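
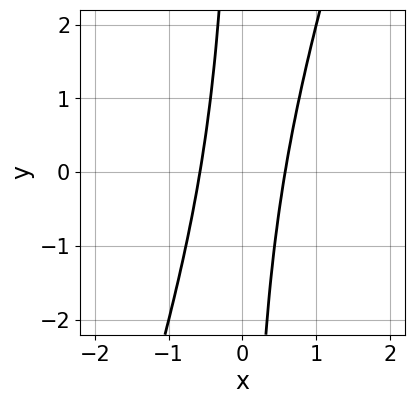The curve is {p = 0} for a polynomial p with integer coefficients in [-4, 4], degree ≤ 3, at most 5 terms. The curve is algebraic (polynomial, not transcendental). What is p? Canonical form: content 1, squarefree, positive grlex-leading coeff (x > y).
The degree is 2 — a generic line meets the curve in up to 2 points.
Observable constraints: the curve avoids every integer y-axis point in the box.
Assembling these constraints gives the stated polynomial.

3*x^2 - x*y - 1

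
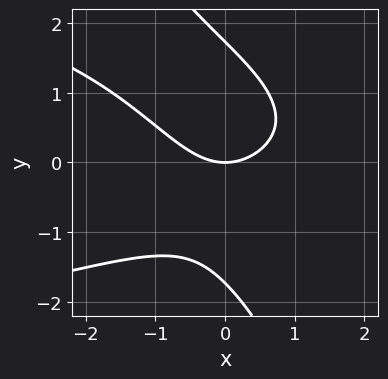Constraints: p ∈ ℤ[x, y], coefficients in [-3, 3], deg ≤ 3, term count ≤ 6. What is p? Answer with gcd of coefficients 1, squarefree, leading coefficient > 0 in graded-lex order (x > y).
2*x*y^2 + y^3 + 2*x^2 - 3*y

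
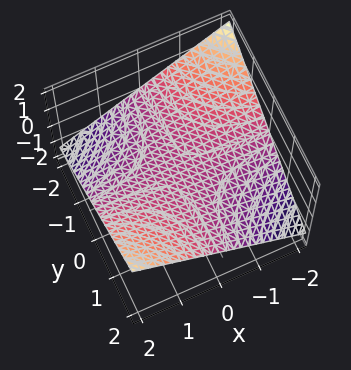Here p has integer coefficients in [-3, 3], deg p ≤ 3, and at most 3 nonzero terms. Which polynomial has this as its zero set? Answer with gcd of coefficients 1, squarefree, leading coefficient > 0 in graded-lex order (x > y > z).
(a) The degree is 2 — a hyperbolic paraboloid; a quadric.
(b) From the axis intercepts and sections: it meets the z-axis at z = 0 (among the integer gridlines); every point of the y-axis in the box is on the surface.
(c) Fitting integer coefficients to these (and the overall shape) gives p. Check: (1, 0, 0) on the x-axis lies on the surface, and p(1, 0, 0) = 0. ✓

x*y - 3*z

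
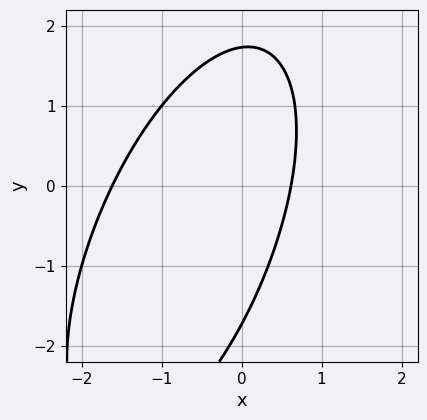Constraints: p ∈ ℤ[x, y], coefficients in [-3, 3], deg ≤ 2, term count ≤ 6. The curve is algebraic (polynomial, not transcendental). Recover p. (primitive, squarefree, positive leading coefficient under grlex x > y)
First, the degree is 2 — a generic line meets the curve in up to 2 points.
Finally, putting this together gives p.

3*x^2 - 2*x*y + y^2 + 3*x - 3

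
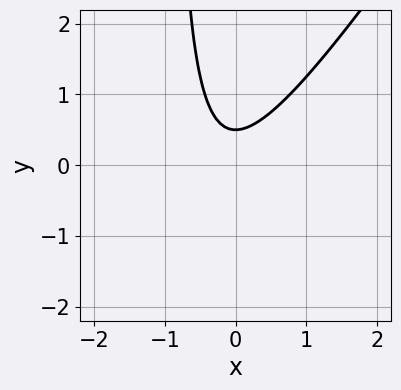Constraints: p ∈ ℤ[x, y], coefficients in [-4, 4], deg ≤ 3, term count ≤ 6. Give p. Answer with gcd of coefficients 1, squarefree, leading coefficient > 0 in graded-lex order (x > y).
3*x^2 - 2*x*y + x - 2*y + 1

1. The degree is 2 — the shape is more complex than any degree-1 curve.
2. Observable constraints: it misses every integer gridline on the x-axis.
3. Together with the visible shape, these determine p as stated.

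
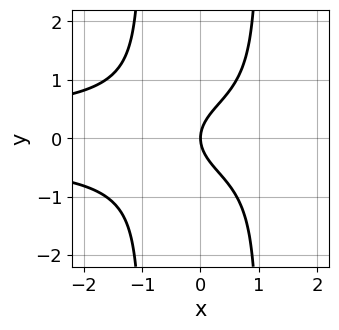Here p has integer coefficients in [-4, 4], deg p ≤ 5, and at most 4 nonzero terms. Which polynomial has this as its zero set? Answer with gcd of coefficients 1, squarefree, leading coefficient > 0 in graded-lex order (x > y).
(a) Degree: a generic line meets the curve in up to 4 points, so deg p = 4.
(b) Symmetries: mirror symmetry y ↦ −y ⇒ only even powers of y.
(c) Checking where it meets the axes: one x-axis crossing is at x = 0; it crosses the y-axis at the gridline y = 0.
(d) Putting this together gives p.

x^2*y^2 - y^2 + x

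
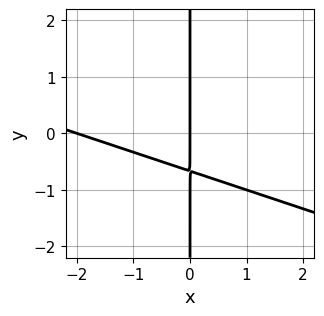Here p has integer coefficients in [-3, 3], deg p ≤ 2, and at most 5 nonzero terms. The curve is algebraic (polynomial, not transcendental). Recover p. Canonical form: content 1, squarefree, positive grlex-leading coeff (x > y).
(a) Degree: a generic line meets the curve in up to 2 points, so deg p = 2.
(b) Checking where it meets the axes: the visible y-axis segment lies entirely on the curve; among the integer gridlines, it crosses the x-axis at x ∈ {-2, 0}.
(c) The integer polynomial consistent with all of this is the stated p.

x^2 + 3*x*y + 2*x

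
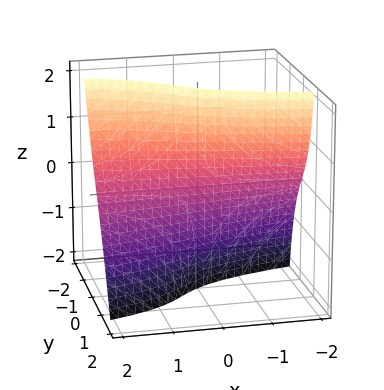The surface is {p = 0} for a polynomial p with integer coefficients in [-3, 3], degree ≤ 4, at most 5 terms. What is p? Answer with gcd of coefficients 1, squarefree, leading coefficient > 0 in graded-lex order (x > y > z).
The degree is 3 — the shape is more complex than any degree-2 surface.
From the visible intercepts: it meets the y-axis at y = 0 (among the integer gridlines); the visible z-axis segment lies entirely on the surface; the visible x-axis segment lies entirely on the surface.
These observations pin down the coefficients.

2*y^3 + y^2*z + x*z + 3*y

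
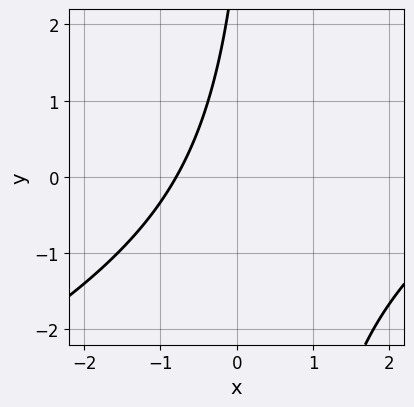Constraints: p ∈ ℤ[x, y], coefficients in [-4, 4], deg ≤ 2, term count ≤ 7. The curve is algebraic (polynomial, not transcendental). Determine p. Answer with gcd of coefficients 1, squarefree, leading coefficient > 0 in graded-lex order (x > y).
x^2 - 2*x*y - 3*x + y - 3

The degree is 2 — no degree-1 curve has this shape.
From the visible intercepts: no y-intercept at any integer in the box.
Together with the visible shape, these determine p as stated.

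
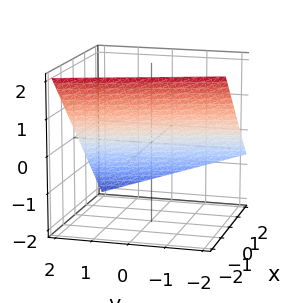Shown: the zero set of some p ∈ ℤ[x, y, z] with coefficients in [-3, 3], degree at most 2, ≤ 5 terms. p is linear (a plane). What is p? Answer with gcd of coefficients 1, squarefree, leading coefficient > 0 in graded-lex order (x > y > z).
3*x + y + 3*z - 2

1. The degree is 1 — the surface is flat (a plane).
2. Observable constraints: it meets the y-axis at y = 2 (among the integer gridlines).
3. Putting this together gives p.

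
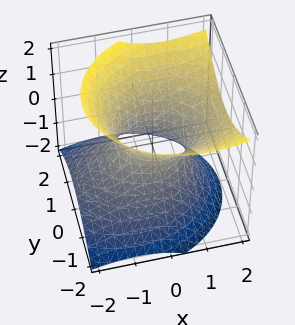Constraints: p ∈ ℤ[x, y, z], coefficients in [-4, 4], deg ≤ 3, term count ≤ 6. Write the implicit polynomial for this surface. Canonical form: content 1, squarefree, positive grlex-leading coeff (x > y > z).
2*x^2 - 2*x*z + 3*y^2 - 3*z^2 - 2

1. Degree: a generic line meets the surface in up to 2 points, so deg p = 2.
2. From the axis intercepts and sections: the x-axis gridline crossings are at x ∈ {-1, 1}; the surface avoids every integer z-axis point in the box.
3. These observations pin down the coefficients.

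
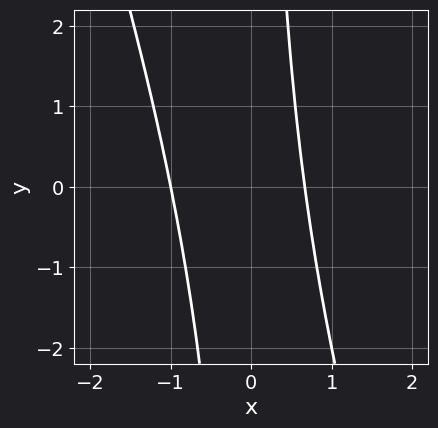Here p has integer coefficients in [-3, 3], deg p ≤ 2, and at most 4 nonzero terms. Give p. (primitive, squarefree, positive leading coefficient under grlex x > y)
3*x^2 + x*y + x - 2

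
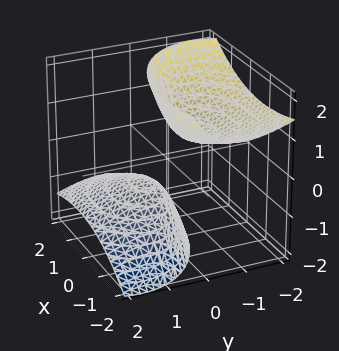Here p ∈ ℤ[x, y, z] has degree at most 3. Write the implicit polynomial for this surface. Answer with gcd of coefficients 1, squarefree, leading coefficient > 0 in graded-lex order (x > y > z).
x^2 + x*z + 2*y^2 + 3*y*z - z^2 + 1

(a) I count 2 distinct pieces. Treating them together as one polynomial.
(b) The degree is 2 — the shape is more complex than any degree-1 surface.
(c) Reading off the gridlines: no x-intercept at any integer in the box; among the integer gridlines, it crosses the z-axis at z ∈ {-1, 1}.
(d) Solving for integer coefficients yields p as stated.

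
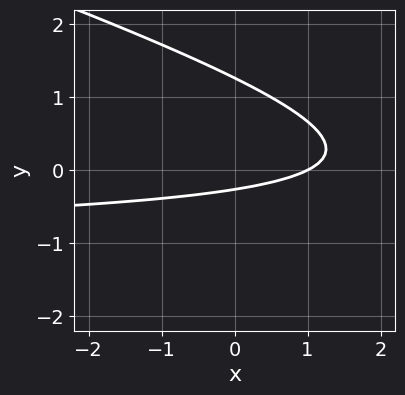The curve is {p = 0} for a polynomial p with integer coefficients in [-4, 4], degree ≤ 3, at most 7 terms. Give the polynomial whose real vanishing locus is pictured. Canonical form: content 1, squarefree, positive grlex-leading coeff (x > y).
x*y + 3*y^2 + x - 3*y - 1

1. The degree is 2 — the shape is more complex than any degree-1 curve.
2. From the visible intercepts: one x-axis crossing is at x = 1.
3. Matching integer coefficients to the picture gives p.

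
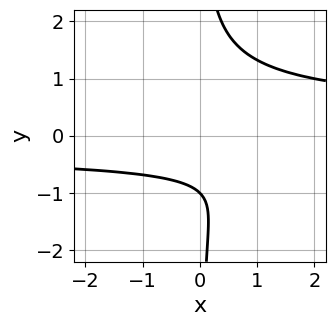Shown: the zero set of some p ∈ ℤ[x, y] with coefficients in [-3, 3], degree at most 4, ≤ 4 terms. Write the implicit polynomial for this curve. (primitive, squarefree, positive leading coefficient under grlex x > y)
x*y^3 - y - 1

The degree is 4 — the shape is more complex than any degree-3 curve.
Observable constraints: it meets the y-axis at y = -1 (among the integer gridlines); it misses every integer gridline on the x-axis.
These observations pin down the coefficients.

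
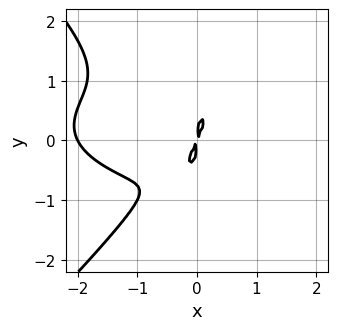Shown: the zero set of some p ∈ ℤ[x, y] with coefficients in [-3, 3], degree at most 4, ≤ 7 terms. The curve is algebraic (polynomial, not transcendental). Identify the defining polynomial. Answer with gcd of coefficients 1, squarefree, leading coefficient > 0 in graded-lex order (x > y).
x^2*y^2 - y^4 - x^3 - 2*x^2 + x*y

Degree: no degree-3 curve has this shape, so deg p = 4.
Reading off the gridlines: one x-axis crossing is at x = -2.
Putting this together gives p.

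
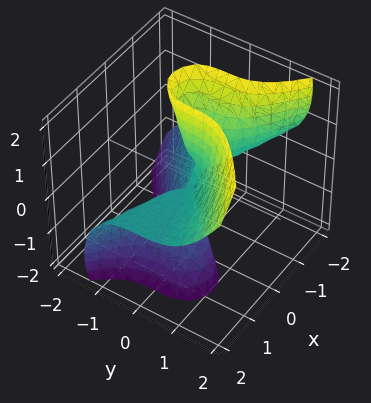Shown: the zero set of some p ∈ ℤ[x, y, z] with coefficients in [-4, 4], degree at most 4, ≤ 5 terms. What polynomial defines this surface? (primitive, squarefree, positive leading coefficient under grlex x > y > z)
3*x^2*z + 2*x*z^2 - 3*y^3

1. Degree: a generic line meets the surface in up to 3 points, so deg p = 3.
2. Checking where it meets the axes: the visible z-axis segment lies entirely on the surface; the visible x-axis segment lies entirely on the surface; it meets the y-axis at y = 0 (among the integer gridlines).
3. These observations pin down the coefficients.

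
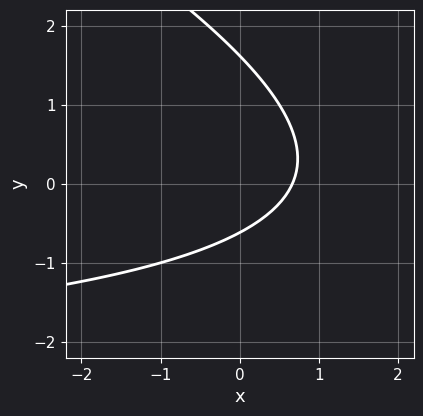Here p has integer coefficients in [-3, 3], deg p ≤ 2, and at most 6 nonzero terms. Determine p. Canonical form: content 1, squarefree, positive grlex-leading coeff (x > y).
x*y + 2*y^2 + 3*x - 2*y - 2

(a) Degree: no degree-1 curve has this shape, so deg p = 2.
(b) The integer polynomial consistent with all of this is the stated p.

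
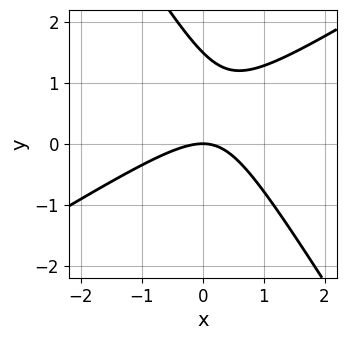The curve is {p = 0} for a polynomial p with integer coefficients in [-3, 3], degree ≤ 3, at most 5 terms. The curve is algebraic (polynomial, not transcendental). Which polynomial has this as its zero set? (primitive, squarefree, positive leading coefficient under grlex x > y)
2*x^2 - 2*x*y - 2*y^2 + 3*y

1. The degree is 2 — the shape is more complex than any degree-1 curve.
2. Reading off the gridlines: it meets the x-axis at x = 0 (among the integer gridlines); it crosses the y-axis at the gridline y = 0.
3. Fitting integer coefficients to these (and the overall shape) gives p.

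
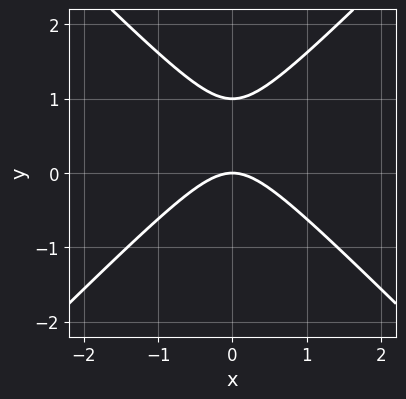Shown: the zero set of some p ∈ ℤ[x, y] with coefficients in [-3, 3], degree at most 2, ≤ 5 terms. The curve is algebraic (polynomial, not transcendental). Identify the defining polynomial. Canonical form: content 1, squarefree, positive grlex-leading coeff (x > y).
x^2 - y^2 + y

(a) Degree: a generic line meets the curve in up to 2 points, so deg p = 2.
(b) Symmetries: mirror symmetry x ↦ −x ⇒ only even powers of x.
(c) From the axis intercepts and sections: among the integer gridlines, it crosses the y-axis at y ∈ {0, 1}; one x-axis crossing is at x = 0.
(d) Together with the visible shape, these determine p as stated.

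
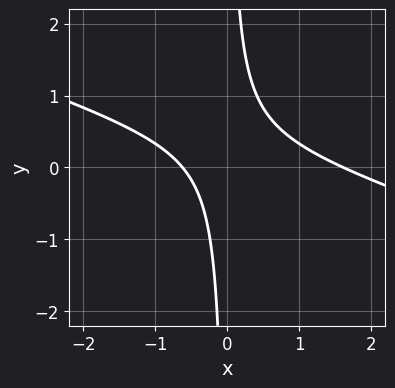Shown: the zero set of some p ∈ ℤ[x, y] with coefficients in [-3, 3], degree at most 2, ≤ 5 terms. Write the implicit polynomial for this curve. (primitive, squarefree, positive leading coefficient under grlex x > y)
1. The degree is 2 — no degree-1 curve has this shape.
2. Against the integer gridlines: the curve avoids every integer y-axis point in the box.
3. These observations pin down the coefficients.

x^2 + 3*x*y - x - 1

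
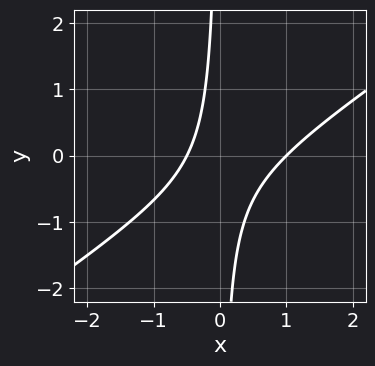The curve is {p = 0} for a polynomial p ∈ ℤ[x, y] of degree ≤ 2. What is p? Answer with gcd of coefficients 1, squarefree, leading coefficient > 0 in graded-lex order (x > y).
The degree is 2 — no degree-1 curve has this shape.
Reading off the gridlines: it crosses the x-axis at the gridline x = 1; the curve avoids every integer y-axis point in the box.
Solving for integer coefficients yields p as stated.

2*x^2 - 3*x*y - x - 1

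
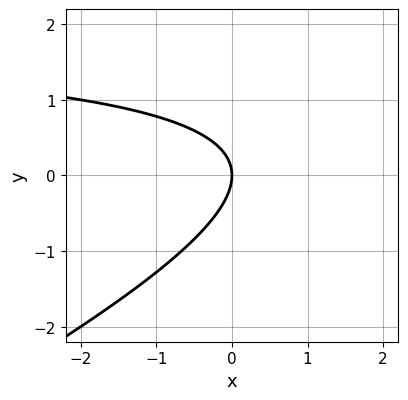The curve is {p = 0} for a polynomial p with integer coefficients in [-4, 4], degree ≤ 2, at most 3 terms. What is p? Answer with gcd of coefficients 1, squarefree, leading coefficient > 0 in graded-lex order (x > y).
x*y - 2*y^2 - 2*x

1. The degree is 2 — no degree-1 curve has this shape.
2. From the visible intercepts: it meets the y-axis at y = 0 (among the integer gridlines); one x-axis crossing is at x = 0.
3. Fitting integer coefficients to these (and the overall shape) gives p.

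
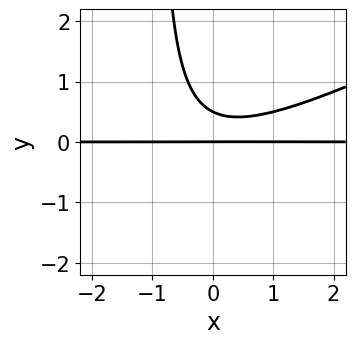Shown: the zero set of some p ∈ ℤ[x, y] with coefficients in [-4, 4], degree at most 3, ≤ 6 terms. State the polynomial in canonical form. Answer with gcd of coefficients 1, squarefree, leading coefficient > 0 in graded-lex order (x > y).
x^2*y - 2*x*y^2 - 2*y^2 + y

(a) deg p = 3.
(b) From the axis intercepts and sections: one y-axis crossing is at y = 0; the visible x-axis segment lies entirely on the curve.
(c) These observations pin down the coefficients.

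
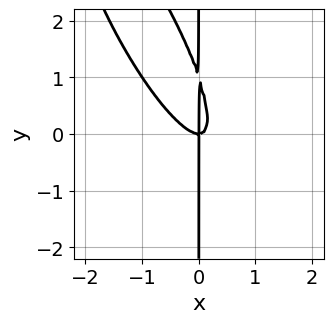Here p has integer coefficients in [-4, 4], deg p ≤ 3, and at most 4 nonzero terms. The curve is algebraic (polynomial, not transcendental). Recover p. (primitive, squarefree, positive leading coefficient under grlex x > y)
3*x^3 + 3*x^2*y + x*y^2 - x*y

First, degree: a generic line meets the curve in up to 3 points, so deg p = 3.
Next, from the visible intercepts: every point of the y-axis in the box is on the curve; it meets the x-axis at x = 0 (among the integer gridlines).
Finally, these observations pin down the coefficients.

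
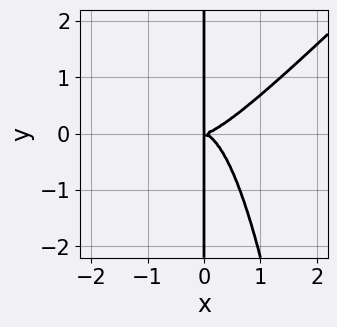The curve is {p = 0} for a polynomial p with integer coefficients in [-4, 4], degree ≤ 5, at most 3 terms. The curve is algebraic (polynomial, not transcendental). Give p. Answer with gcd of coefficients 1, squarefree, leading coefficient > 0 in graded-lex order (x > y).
First, the degree is 4 — the shape is more complex than any degree-3 curve.
Then, from the visible intercepts: every point of the y-axis in the box is on the curve.
Finally, solving for integer coefficients yields p as stated.

3*x^4 - 3*x^3*y - 2*x*y^2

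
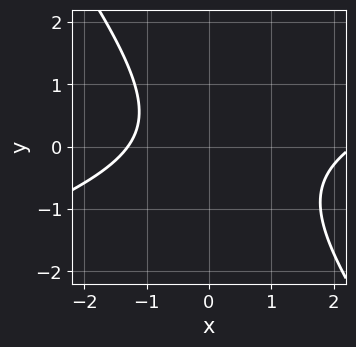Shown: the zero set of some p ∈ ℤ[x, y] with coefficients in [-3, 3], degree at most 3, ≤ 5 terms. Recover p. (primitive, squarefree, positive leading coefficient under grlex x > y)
x^2 - 2*x*y - 2*y^2 - x - 3

First, the degree is 2 — a generic line meets the curve in up to 2 points.
Next, from the axis intercepts and sections: it misses every integer gridline on the y-axis.
Finally, these observations pin down the coefficients.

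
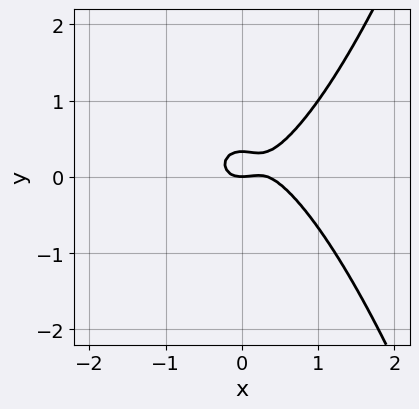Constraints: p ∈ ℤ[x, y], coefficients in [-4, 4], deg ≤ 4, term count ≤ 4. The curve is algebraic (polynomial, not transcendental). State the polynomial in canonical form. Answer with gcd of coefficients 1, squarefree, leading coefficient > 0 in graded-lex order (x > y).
3*x^3 - x^2 - 3*y^2 + y

The degree is 3 — the shape is more complex than any degree-2 curve.
Observable constraints: one x-axis crossing is at x = 0; it meets the y-axis at y = 0 (among the integer gridlines).
Together with the visible shape, these determine p as stated.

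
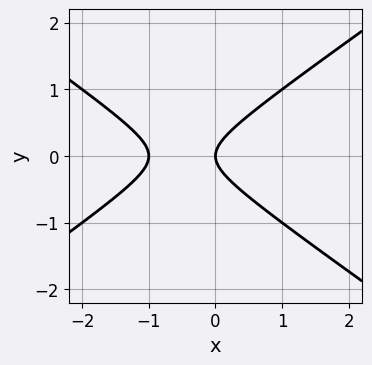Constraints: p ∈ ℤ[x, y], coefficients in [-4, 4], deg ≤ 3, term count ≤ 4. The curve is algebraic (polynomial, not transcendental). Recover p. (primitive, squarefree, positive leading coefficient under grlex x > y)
First, the degree is 2 — no degree-1 curve has this shape.
Then, symmetries: mirror symmetry y ↦ −y ⇒ only even powers of y.
Next, against the integer gridlines: the x-axis gridline crossings are at x ∈ {-1, 0}; it meets the y-axis at y = 0 (among the integer gridlines).
Finally, putting this together gives p.

x^2 - 2*y^2 + x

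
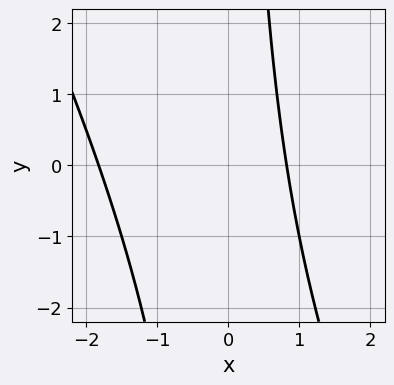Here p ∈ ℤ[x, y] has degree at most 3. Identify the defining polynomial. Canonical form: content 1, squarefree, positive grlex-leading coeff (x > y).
2*x^2 + x*y + 2*x - 3

1. Degree: the shape is more complex than any degree-1 curve, so deg p = 2.
2. Observable constraints: the curve avoids every integer y-axis point in the box.
3. Matching integer coefficients to the picture gives p.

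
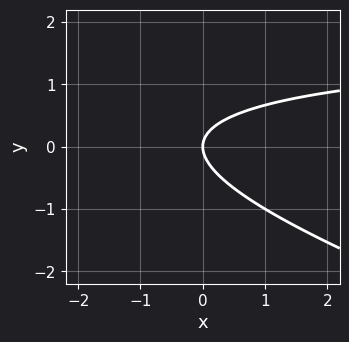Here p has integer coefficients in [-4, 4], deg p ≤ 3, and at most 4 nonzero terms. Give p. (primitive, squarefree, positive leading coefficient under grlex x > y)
(a) deg p = 2. The shape is more complex than any degree-1 curve.
(b) Reading off the gridlines: it crosses the x-axis at the gridline x = 0; it meets the y-axis at y = 0 (among the integer gridlines).
(c) Together with the visible shape, these determine p as stated.

x*y + 3*y^2 - 2*x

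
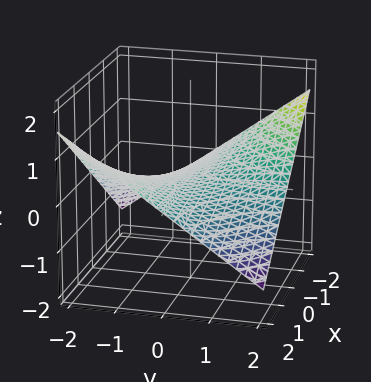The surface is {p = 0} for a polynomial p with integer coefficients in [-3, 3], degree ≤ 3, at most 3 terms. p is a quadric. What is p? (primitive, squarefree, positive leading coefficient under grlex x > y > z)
x*y + 3*z

(a) deg p = 2. A hyperbolic paraboloid; a quadric.
(b) Checking where it meets the axes: every point of the y-axis in the box is on the surface; every point of the x-axis in the box is on the surface; it crosses the z-axis at the gridline z = 0.
(c) These observations pin down the coefficients.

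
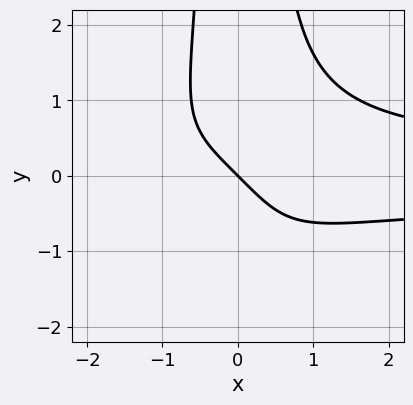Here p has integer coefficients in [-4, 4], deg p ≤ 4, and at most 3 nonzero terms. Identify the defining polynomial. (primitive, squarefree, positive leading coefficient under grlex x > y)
x^2*y^2 - x - y

First, deg p = 4. A generic line meets the curve in up to 4 points.
Then, observable constraints: one y-axis crossing is at y = 0; one x-axis crossing is at x = 0.
Finally, assembling these constraints gives the stated polynomial.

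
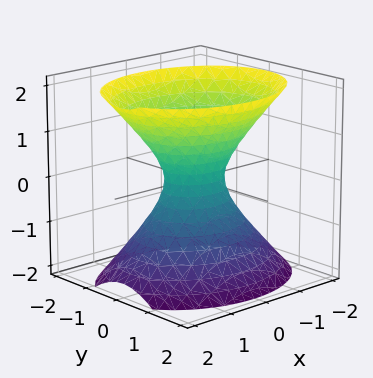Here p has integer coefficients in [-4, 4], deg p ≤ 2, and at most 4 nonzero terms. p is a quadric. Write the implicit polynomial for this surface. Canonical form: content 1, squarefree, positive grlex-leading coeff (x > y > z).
(a) deg p = 2. One connected sheet with a waist; a quadric.
(b) Symmetries: it's symmetric under y → −y, forcing even powers of y; it's symmetric under x → −x, forcing even powers of x; it's symmetric under z → −z, forcing even powers of z.
(c) Against the integer gridlines: the surface avoids every integer z-axis point in the box.
(d) Putting this together gives p.

2*x^2 + 3*y^2 - 2*z^2 - 1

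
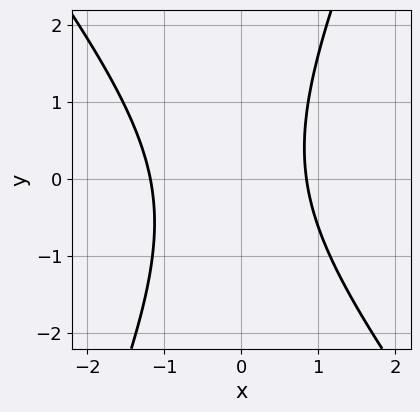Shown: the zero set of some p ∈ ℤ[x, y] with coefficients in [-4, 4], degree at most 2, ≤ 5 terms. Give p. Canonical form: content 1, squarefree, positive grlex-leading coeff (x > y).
3*x^2 + x*y - y^2 + x - 3

Degree: a generic line meets the curve in up to 2 points, so deg p = 2.
Observable constraints: no y-intercept at any integer in the box.
Fitting integer coefficients to these (and the overall shape) gives p.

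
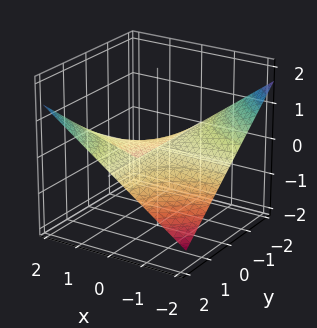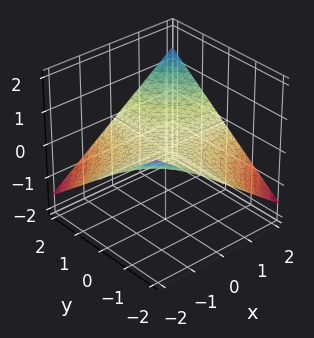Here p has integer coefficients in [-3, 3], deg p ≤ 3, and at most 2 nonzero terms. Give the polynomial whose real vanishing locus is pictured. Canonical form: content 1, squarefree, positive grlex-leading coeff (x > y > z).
1. The degree is 2 — a saddle surface; a quadric.
2. From the visible intercepts: the visible y-axis segment lies entirely on the surface; every point of the x-axis in the box is on the surface; one z-axis crossing is at z = 0.
3. Together with the visible shape, these determine p as stated.

x*y - 3*z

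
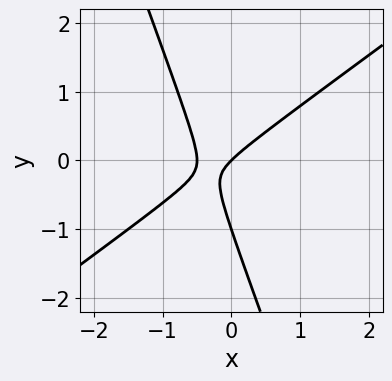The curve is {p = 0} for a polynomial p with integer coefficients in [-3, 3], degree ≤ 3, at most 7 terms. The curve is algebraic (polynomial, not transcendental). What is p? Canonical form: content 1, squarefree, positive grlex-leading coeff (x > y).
1. Degree: no degree-1 curve has this shape, so deg p = 2.
2. Against the integer gridlines: it crosses the x-axis at the gridline x = 0; among the integer gridlines, it crosses the y-axis at y ∈ {-1, 0}.
3. Putting this together gives p.

2*x^2 - 2*x*y - y^2 + x - y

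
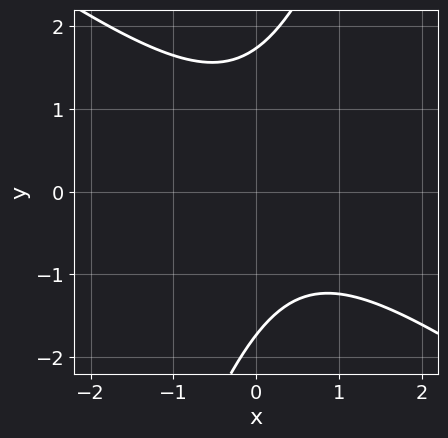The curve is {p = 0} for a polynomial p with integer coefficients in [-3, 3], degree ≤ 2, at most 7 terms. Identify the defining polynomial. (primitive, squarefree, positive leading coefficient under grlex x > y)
2*x^2 + 2*x*y - y^2 - x + 3

Degree: no degree-1 curve has this shape, so deg p = 2.
From the visible intercepts: it misses every integer gridline on the x-axis.
Solving for integer coefficients yields p as stated.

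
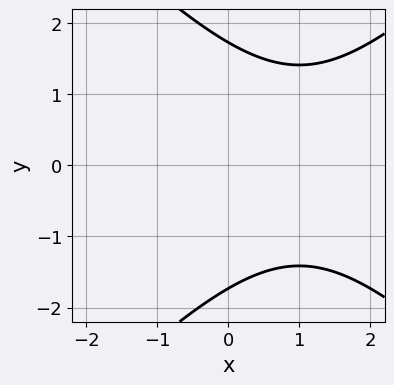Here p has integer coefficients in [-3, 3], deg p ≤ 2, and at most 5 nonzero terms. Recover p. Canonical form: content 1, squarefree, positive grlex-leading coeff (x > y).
(a) deg p = 2.
(b) Symmetries: it's symmetric under y → −y, forcing even powers of y.
(c) Against the integer gridlines: it misses every integer gridline on the x-axis.
(d) Assembling these constraints gives the stated polynomial.

x^2 - y^2 - 2*x + 3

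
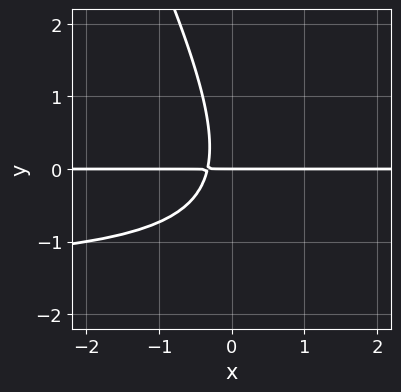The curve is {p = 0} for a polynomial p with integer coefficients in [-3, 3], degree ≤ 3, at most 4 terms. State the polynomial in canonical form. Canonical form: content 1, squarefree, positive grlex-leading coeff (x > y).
2*x*y^2 + y^3 + 3*x*y + y

The degree is 3 — no degree-2 curve has this shape.
Reading off the gridlines: the visible x-axis segment lies entirely on the curve; it crosses the y-axis at the gridline y = 0.
The integer polynomial consistent with all of this is the stated p.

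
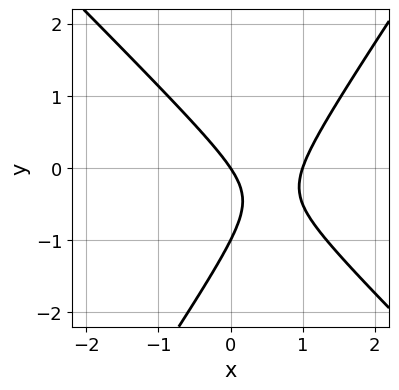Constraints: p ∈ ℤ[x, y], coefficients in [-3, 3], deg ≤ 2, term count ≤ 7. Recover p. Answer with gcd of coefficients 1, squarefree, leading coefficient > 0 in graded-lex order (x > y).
3*x^2 + x*y - 2*y^2 - 3*x - 2*y

(a) The degree is 2 — the shape is more complex than any degree-1 curve.
(b) From the axis intercepts and sections: among the integer gridlines, it crosses the y-axis at y ∈ {-1, 0}; the x-axis gridline crossings are at x ∈ {0, 1}.
(c) Assembling these constraints gives the stated polynomial.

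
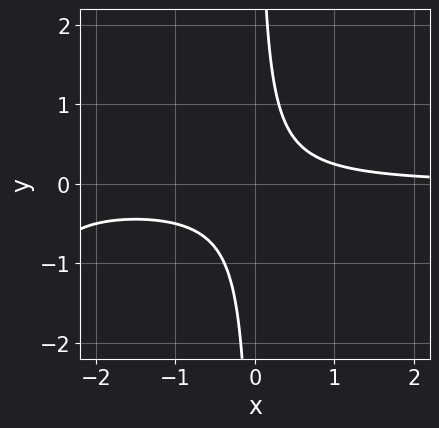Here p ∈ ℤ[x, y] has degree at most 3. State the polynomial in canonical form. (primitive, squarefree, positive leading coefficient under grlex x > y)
First, deg p = 3. The shape is more complex than any degree-2 curve.
Then, from the visible intercepts: the curve avoids every integer y-axis point in the box; the curve avoids every integer x-axis point in the box.
Finally, putting this together gives p.

x^2*y + 3*x*y - 1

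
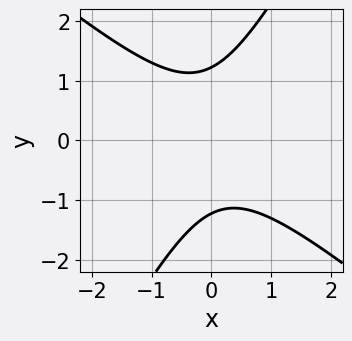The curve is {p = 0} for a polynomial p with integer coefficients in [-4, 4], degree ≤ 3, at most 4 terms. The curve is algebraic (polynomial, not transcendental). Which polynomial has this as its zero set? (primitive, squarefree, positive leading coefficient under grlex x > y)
3*x^2 + 2*x*y - 2*y^2 + 3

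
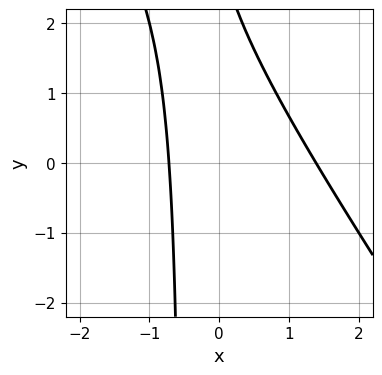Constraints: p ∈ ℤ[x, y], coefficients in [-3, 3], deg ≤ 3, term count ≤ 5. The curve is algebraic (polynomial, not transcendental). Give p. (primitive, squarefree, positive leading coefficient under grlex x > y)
3*x^2 + 2*x*y - 2*x + y - 3

Degree: no degree-1 curve has this shape, so deg p = 2.
Reading off the gridlines: the curve avoids every integer y-axis point in the box.
Matching integer coefficients to the picture gives p.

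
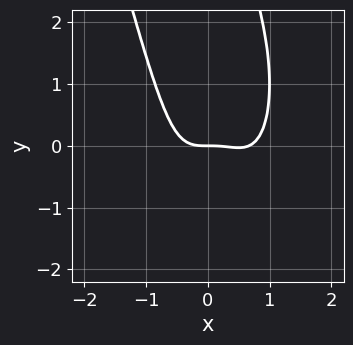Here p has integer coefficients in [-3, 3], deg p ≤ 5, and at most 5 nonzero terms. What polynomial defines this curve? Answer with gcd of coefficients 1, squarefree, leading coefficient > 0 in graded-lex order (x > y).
3*x^4 - 2*x^3 + x*y^2 - 2*y

The degree is 4 — a generic line meets the curve in up to 4 points.
From the axis intercepts and sections: one y-axis crossing is at y = 0; it meets the x-axis at x = 0 (among the integer gridlines).
Fitting integer coefficients to these (and the overall shape) gives p.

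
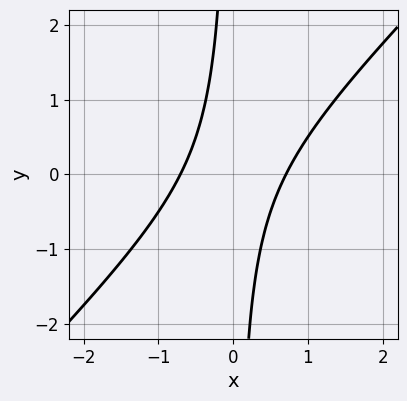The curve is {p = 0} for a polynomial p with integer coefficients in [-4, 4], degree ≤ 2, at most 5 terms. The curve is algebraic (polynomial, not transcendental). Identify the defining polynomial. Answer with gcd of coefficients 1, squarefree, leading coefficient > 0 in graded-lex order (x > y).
2*x^2 - 2*x*y - 1

(a) Degree: a generic line meets the curve in up to 2 points, so deg p = 2.
(b) From the visible intercepts: it misses every integer gridline on the y-axis.
(c) These observations pin down the coefficients.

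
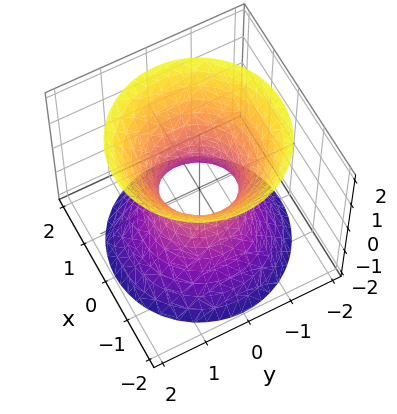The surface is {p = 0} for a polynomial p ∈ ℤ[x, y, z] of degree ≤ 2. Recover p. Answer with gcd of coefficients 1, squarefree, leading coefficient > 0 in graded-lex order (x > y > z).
3*x^2 + 3*y^2 - 2*z^2 - 2

1. Degree: a generic line meets the surface in up to 2 points, so deg p = 2.
2. Symmetries: the surface is invariant under rotation about z: p = q(x² + y², z).
3. Checking where it meets the axes: it misses every integer gridline on the z-axis; a circular section at z = -2 has radius between 1 and 2.
4. Together with the visible shape, these determine p as stated.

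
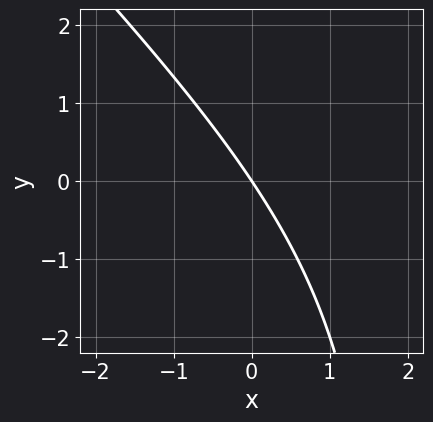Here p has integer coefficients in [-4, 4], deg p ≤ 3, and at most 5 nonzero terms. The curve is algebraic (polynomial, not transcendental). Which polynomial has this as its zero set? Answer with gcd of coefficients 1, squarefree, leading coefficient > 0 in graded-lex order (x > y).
x^2 + x*y - 3*x - 2*y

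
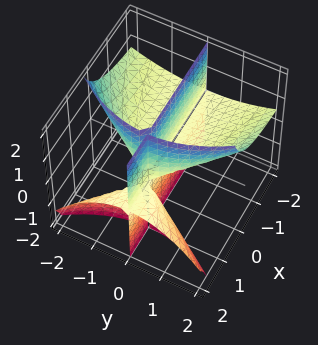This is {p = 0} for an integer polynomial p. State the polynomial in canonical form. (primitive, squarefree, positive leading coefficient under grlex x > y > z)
3*x*y*z + y^3 - 3*y*z

First, I count 3 distinct pieces. Treating them together as one polynomial.
Next, deg p = 3. A generic line meets the surface in up to 3 points.
Then, observable constraints: it meets the y-axis at y = 0 (among the integer gridlines); every point of the z-axis in the box is on the surface.
Finally, putting this together gives p. Check: (-1, 0, 0) on the x-axis lies on the surface, and p(-1, 0, 0) = 0. ✓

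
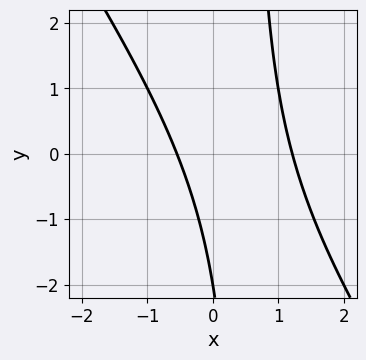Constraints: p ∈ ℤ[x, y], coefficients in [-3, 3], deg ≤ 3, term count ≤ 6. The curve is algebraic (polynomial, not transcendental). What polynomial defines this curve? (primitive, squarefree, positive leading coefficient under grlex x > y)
1. Degree: a generic line meets the curve in up to 2 points, so deg p = 2.
2. From the axis intercepts and sections: it crosses the y-axis at the gridline y = -2.
3. Together with the visible shape, these determine p as stated.

3*x^2 + 2*x*y - 2*x - y - 2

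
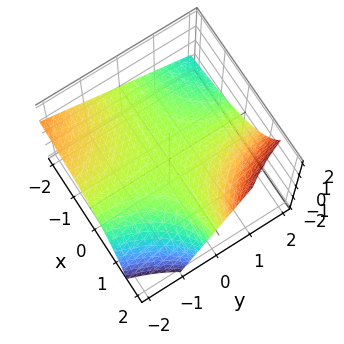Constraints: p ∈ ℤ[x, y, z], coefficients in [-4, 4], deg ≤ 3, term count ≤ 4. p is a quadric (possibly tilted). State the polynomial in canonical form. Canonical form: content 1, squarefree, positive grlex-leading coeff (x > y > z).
x*y + x*z - 3*z

First, deg p = 2. No degree-1 surface has this shape.
Next, observable constraints: it meets the z-axis at z = 0 (among the integer gridlines); the visible x-axis segment lies entirely on the surface.
Finally, matching integer coefficients to the picture gives p. Check: (0, -2, 0) on the y-axis lies on the surface, and p(0, -2, 0) = 0. ✓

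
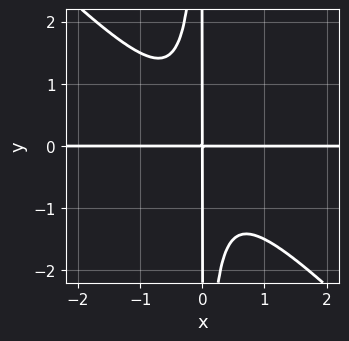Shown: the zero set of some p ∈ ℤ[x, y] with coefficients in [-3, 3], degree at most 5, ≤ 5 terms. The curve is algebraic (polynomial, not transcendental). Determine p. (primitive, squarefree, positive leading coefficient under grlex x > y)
2*x^3*y + 2*x^2*y^2 + x*y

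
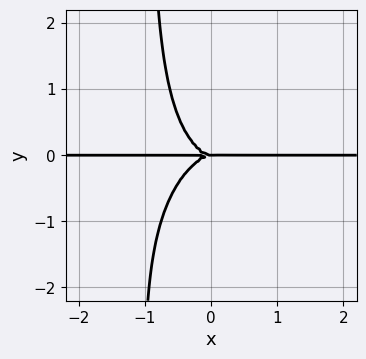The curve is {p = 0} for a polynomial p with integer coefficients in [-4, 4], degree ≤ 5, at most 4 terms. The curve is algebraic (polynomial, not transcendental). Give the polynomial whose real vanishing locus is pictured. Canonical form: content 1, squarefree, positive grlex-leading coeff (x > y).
3*x^3*y - x^2*y^2 + 3*x*y^3 + 3*y^3

The degree is 4 — the shape is more complex than any degree-3 curve.
Against the integer gridlines: every point of the x-axis in the box is on the curve; it meets the y-axis at y = 0 (among the integer gridlines).
The integer polynomial consistent with all of this is the stated p.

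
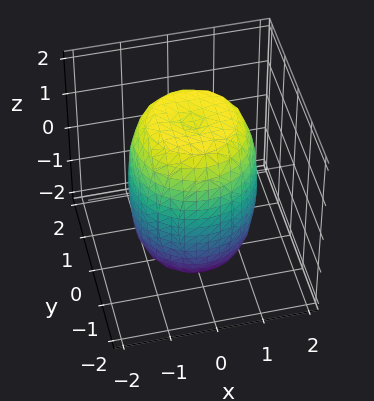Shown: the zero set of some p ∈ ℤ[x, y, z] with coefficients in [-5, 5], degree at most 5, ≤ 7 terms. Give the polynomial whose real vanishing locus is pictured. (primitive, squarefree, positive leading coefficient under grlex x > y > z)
2*x^4 + 4*x^2*y^2 + 2*y^4 - 2*x^2 - 2*y^2 + z^2 - 3

(a) The degree is 4 — the shape is more complex than any degree-3 surface.
(b) By symmetry, every cross-section ⟂ z is a circle, so x, y appear only via x² + y².
(c) Reading off the gridlines: a circular section at z = -1 has radius between 1 and 2.
(d) Putting this together gives p.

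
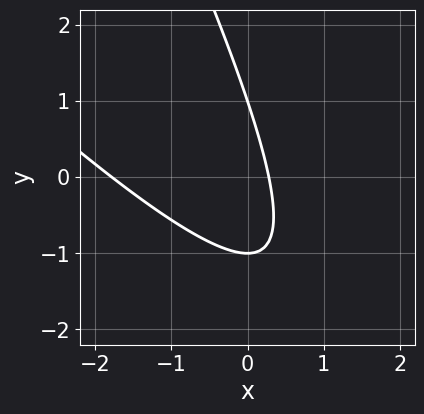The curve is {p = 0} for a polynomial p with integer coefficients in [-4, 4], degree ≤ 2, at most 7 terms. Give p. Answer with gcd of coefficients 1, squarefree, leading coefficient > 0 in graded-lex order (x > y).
1. deg p = 2. The shape is more complex than any degree-1 curve.
2. From the axis intercepts and sections: the y-axis gridline crossings are at y ∈ {-1, 1}.
3. These observations pin down the coefficients.

2*x^2 + 3*x*y + y^2 + 3*x - 1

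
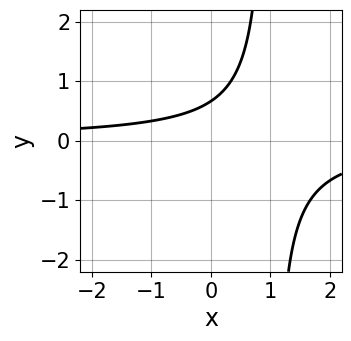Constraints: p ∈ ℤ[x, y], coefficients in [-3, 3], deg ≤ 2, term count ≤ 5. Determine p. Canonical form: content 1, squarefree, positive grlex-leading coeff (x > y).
3*x*y - 3*y + 2

(a) Degree: a generic line meets the curve in up to 2 points, so deg p = 2.
(b) From the visible intercepts: it misses every integer gridline on the x-axis.
(c) Assembling these constraints gives the stated polynomial.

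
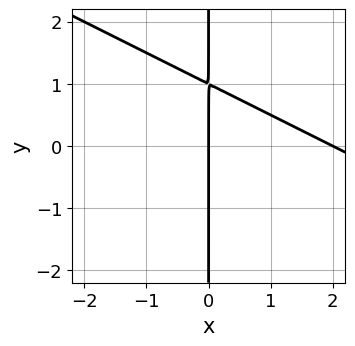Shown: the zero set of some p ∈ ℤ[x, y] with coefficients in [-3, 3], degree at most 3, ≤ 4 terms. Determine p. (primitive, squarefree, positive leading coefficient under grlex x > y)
(a) Degree: no degree-1 curve has this shape, so deg p = 2.
(b) From the visible intercepts: the visible y-axis segment lies entirely on the curve; the x-axis gridline crossings are at x ∈ {0, 2}.
(c) Putting this together gives p.

x^2 + 2*x*y - 2*x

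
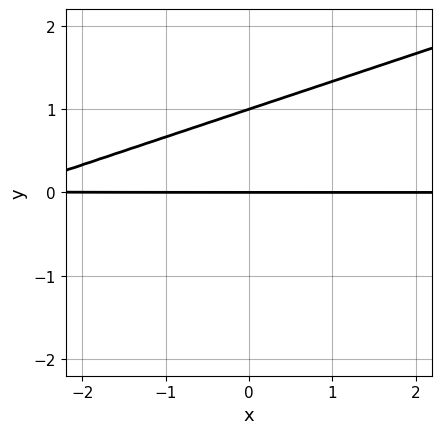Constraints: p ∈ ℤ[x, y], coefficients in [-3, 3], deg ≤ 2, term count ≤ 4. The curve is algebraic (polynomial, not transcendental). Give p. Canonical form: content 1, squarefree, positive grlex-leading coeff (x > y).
x*y - 3*y^2 + 3*y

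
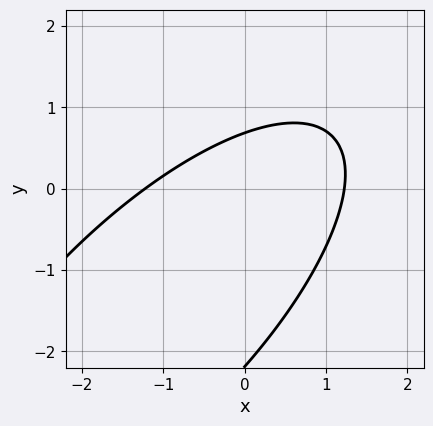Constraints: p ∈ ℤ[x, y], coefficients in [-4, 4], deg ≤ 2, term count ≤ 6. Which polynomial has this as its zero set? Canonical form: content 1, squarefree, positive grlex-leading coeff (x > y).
2*x^2 - 3*x*y + 2*y^2 + 3*y - 3

deg p = 2. The shape is more complex than any degree-1 curve.
Solving for integer coefficients yields p as stated.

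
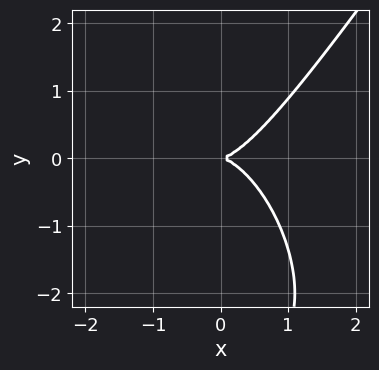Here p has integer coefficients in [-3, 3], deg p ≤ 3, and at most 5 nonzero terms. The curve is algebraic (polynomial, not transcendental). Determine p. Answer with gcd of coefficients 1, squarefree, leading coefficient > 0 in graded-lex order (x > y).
1. deg p = 3.
2. Observable constraints: one y-axis crossing is at y = 0; it crosses the x-axis at the gridline x = 0.
3. Matching integer coefficients to the picture gives p.

3*x^3 - y^3 - 3*y^2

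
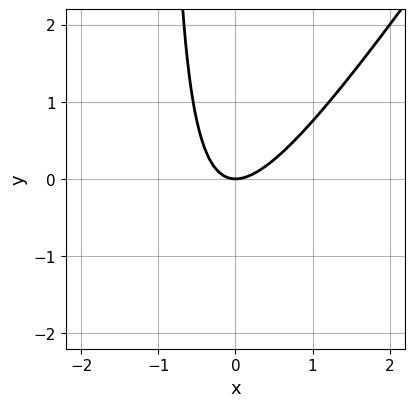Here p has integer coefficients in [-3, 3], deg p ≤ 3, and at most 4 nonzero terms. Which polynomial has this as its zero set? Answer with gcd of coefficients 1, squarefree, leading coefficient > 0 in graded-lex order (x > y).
3*x^2 - 2*x*y - 2*y

1. deg p = 2. No degree-1 curve has this shape.
2. Against the integer gridlines: one y-axis crossing is at y = 0; it meets the x-axis at x = 0 (among the integer gridlines).
3. Matching integer coefficients to the picture gives p.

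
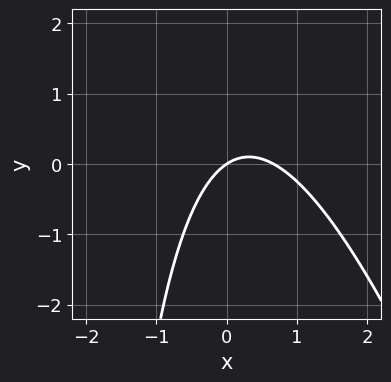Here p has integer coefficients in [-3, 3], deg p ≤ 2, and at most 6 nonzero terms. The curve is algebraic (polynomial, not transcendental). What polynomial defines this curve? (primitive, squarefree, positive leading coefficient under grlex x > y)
The degree is 2 — a generic line meets the curve in up to 2 points.
From the visible intercepts: it crosses the x-axis at the gridline x = 0; it meets the y-axis at y = 0 (among the integer gridlines).
Together with the visible shape, these determine p as stated.

3*x^2 + x*y - 2*x + 3*y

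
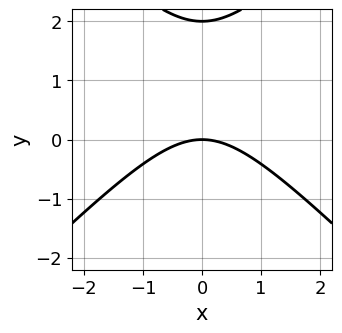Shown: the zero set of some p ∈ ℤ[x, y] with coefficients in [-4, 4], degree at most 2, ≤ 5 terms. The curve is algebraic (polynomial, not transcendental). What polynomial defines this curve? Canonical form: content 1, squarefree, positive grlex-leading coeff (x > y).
First, deg p = 2.
Then, symmetries: it's symmetric under x → −x, forcing even powers of x.
Then, observable constraints: one x-axis crossing is at x = 0; the y-axis gridline crossings are at y ∈ {0, 2}.
Finally, matching integer coefficients to the picture gives p.

x^2 - y^2 + 2*y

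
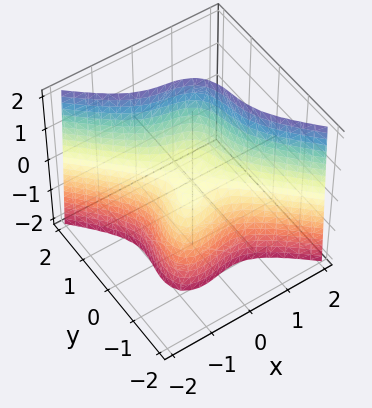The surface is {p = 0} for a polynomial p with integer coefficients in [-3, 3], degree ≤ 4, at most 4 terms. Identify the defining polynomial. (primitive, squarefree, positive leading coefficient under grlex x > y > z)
1. The degree is 3 — the shape is more complex than any degree-2 surface.
2. Checking where it meets the axes: it meets the y-axis at y = 0 (among the integer gridlines); it crosses the z-axis at the gridline z = 0.
3. Assembling these constraints gives the stated polynomial.

2*x^3 + 2*y^3 + x*y - z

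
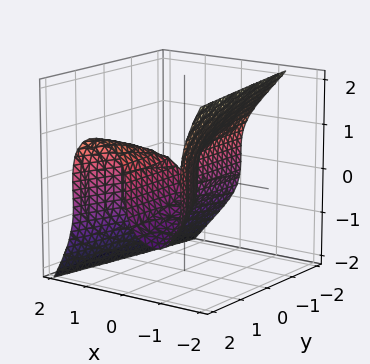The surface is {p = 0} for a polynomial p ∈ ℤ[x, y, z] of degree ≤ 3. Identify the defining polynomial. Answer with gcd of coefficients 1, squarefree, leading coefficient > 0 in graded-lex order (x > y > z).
3*x^3 + x*z^2 + 2*z^3 - 3*x*y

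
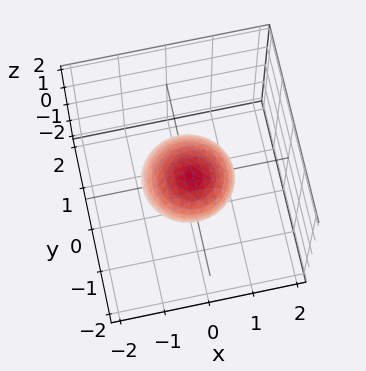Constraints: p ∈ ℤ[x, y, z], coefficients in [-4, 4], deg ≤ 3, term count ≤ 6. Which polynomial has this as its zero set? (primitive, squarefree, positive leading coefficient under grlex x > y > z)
First, degree: no degree-1 surface has this shape, so deg p = 2.
Then, against the integer gridlines: the y-axis gridline crossings are at y ∈ {-1, 1}; among the integer gridlines, it crosses the x-axis at x ∈ {-1, 1}.
Finally, these observations pin down the coefficients.

3*x^2 + 3*y^2 + 2*y*z + 2*z^2 - 3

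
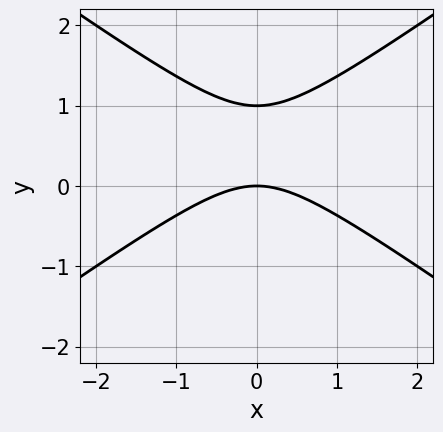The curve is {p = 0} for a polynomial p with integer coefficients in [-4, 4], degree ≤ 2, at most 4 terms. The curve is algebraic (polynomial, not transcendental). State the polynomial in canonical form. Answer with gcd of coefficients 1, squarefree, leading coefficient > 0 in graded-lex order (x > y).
x^2 - 2*y^2 + 2*y

(a) Degree: the shape is more complex than any degree-1 curve, so deg p = 2.
(b) Symmetries: mirror symmetry x ↦ −x ⇒ only even powers of x.
(c) Checking where it meets the axes: the y-axis gridline crossings are at y ∈ {0, 1}; it crosses the x-axis at the gridline x = 0.
(d) Assembling these constraints gives the stated polynomial.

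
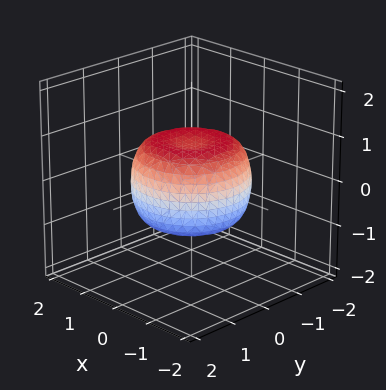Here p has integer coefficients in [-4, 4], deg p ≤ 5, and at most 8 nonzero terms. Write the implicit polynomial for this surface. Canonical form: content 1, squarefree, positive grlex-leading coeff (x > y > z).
2*x^4 + 4*x^2*y^2 + 2*y^4 - 2*x^2 - 2*y^2 + 3*z^2 - 2

The degree is 4 — the shape is more complex than any degree-3 surface.
By symmetry, every cross-section ⟂ z is a circle, so x, y appear only via x² + y².
From the axis intercepts and sections: a circular section at z = 0 has radius between 1 and 2.
Assembling these constraints gives the stated polynomial.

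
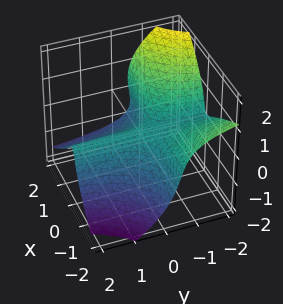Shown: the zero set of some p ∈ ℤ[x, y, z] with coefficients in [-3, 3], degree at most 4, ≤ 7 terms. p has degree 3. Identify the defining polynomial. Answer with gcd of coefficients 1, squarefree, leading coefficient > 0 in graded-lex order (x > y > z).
2*x^2*y + 2*x*y*z + 2*z^3 + x^2 + z

Degree: no degree-2 surface has this shape, so deg p = 3.
Checking where it meets the axes: it crosses the x-axis at the gridline x = 0; the visible y-axis segment lies entirely on the surface; it crosses the z-axis at the gridline z = 0.
The integer polynomial consistent with all of this is the stated p.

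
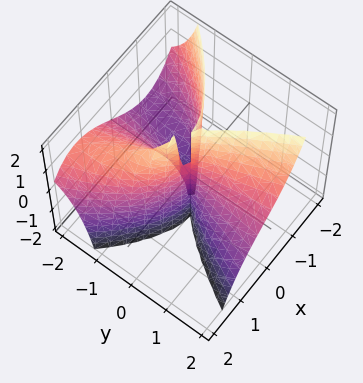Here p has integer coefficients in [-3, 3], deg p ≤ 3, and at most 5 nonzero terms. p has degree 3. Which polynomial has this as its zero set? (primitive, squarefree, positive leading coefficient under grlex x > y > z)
x^3 + y^2*z + 2*x*y

(a) The degree is 3 — a generic line meets the surface in up to 3 points.
(b) Observable constraints: the visible z-axis segment lies entirely on the surface; it crosses the x-axis at the gridline x = 0; every point of the y-axis in the box is on the surface.
(c) These observations pin down the coefficients.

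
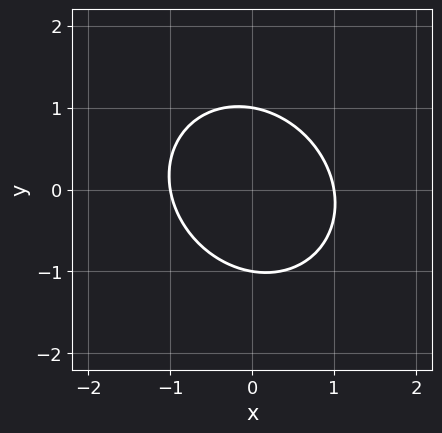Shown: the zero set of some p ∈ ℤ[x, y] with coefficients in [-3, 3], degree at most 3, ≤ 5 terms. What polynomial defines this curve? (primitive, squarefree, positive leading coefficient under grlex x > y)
3*x^2 + x*y + 3*y^2 - 3

(a) The degree is 2 — a generic line meets the curve in up to 2 points.
(b) Observable constraints: the x-axis gridline crossings are at x ∈ {-1, 1}; the y-axis gridline crossings are at y ∈ {-1, 1}.
(c) Solving for integer coefficients yields p as stated.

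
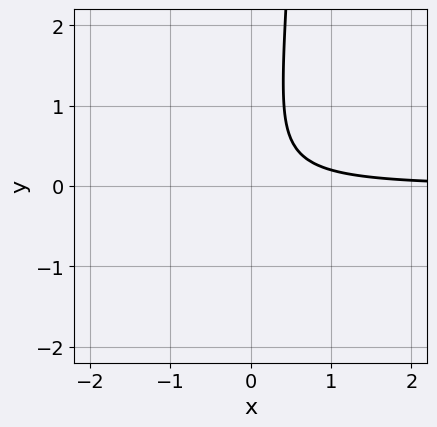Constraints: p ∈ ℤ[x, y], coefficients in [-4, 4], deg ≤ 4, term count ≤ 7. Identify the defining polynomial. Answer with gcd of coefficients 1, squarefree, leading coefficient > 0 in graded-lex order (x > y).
2*x^2*y + x*y^2 + 3*x*y - y^2 - 1

First, deg p = 3. The shape is more complex than any degree-2 curve.
Next, against the integer gridlines: it misses every integer gridline on the x-axis; it misses every integer gridline on the y-axis.
Finally, assembling these constraints gives the stated polynomial.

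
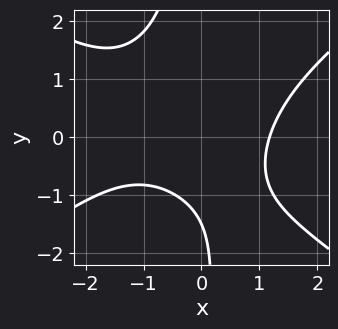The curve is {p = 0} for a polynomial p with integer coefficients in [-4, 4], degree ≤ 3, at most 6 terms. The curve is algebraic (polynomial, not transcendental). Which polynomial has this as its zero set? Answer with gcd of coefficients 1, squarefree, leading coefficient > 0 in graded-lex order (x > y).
First, the degree is 3 — a generic line meets the curve in up to 3 points.
Finally, the integer polynomial consistent with all of this is the stated p.

x^3 - 2*x*y^2 + x^2 - 2*y - 3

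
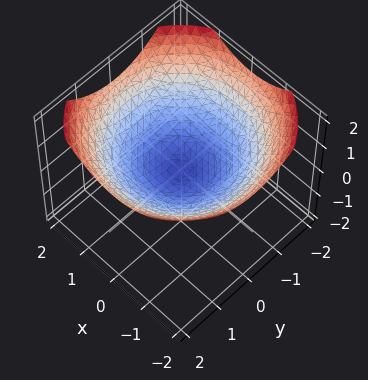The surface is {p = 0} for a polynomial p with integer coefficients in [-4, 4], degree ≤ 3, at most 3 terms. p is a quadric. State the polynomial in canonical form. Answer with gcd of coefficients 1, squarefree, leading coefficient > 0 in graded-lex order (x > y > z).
x^2 + y^2 - 3*z

First, degree: a paraboloid; a quadric, so deg p = 2.
Next, symmetries: every cross-section ⟂ z is a circle, so x, y appear only via x² + y².
Next, observable constraints: one z-axis crossing is at z = 0; one x-axis crossing is at x = 0; it crosses the y-axis at the gridline y = 0.
Finally, fitting integer coefficients to these (and the overall shape) gives p.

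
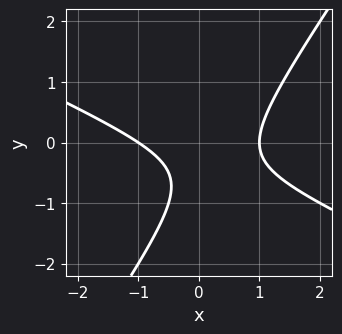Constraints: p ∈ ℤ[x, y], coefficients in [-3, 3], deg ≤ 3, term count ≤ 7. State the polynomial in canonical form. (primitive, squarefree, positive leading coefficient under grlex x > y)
2*x^2 + 3*x*y - 3*y^2 - 3*y - 2

Degree: a generic line meets the curve in up to 2 points, so deg p = 2.
Checking where it meets the axes: among the integer gridlines, it crosses the x-axis at x ∈ {-1, 1}; the curve avoids every integer y-axis point in the box.
The integer polynomial consistent with all of this is the stated p.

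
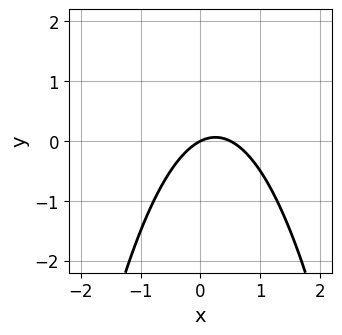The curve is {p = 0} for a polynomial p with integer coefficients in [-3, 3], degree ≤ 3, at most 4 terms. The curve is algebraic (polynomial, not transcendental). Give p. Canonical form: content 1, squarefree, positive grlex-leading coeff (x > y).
First, the degree is 2 — no degree-1 curve has this shape.
Next, against the integer gridlines: it crosses the y-axis at the gridline y = 0; one x-axis crossing is at x = 0.
Finally, putting this together gives p.

2*x^2 - x + 2*y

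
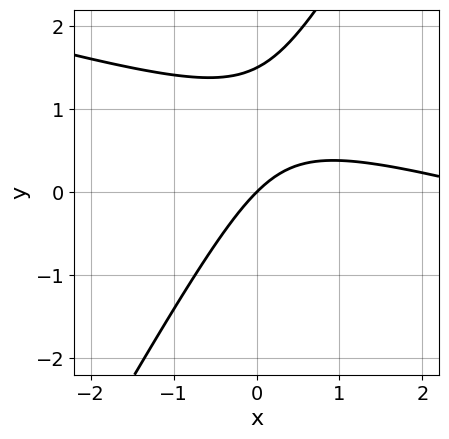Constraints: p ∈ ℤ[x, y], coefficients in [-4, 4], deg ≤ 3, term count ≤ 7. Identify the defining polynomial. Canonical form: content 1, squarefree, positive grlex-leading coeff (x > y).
(a) Degree: no degree-1 curve has this shape, so deg p = 2.
(b) Observable constraints: it meets the y-axis at y = 0 (among the integer gridlines); it meets the x-axis at x = 0 (among the integer gridlines).
(c) These observations pin down the coefficients.

x^2 + 3*x*y - 2*y^2 - 3*x + 3*y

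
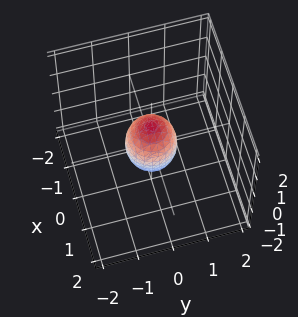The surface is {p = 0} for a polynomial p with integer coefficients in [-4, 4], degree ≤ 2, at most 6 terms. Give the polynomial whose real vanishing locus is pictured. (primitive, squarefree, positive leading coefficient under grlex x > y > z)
1. Degree: the shape is more complex than any degree-1 surface, so deg p = 2.
2. By symmetry, the z-axis is an axis of rotation, so x and y enter only as x² + y².
3. Against the integer gridlines: the z-axis gridline crossings are at z ∈ {-1, 1}; a circular section at z = 0 has radius between 0 and 1.
4. Fitting integer coefficients to these (and the overall shape) gives p.

2*x^2 + 2*y^2 + z^2 - 1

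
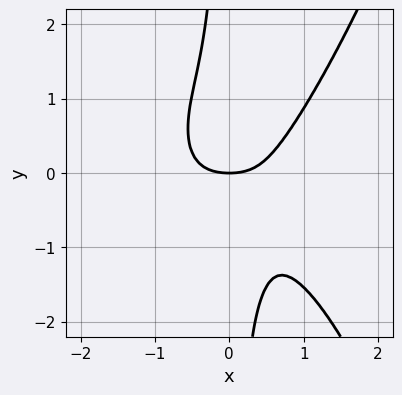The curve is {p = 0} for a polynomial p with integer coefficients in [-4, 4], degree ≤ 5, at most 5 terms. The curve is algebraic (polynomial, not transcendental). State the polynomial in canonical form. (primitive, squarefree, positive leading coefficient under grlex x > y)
3*x^4 - 3*x*y^2 + x^2 - 2*y

First, degree: no degree-3 curve has this shape, so deg p = 4.
Then, checking where it meets the axes: it crosses the x-axis at the gridline x = 0; it meets the y-axis at y = 0 (among the integer gridlines).
Finally, the integer polynomial consistent with all of this is the stated p.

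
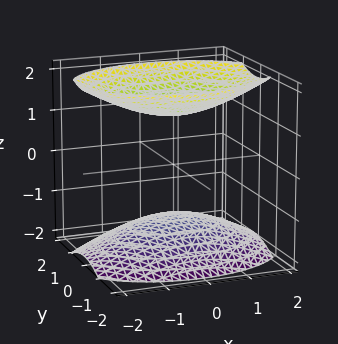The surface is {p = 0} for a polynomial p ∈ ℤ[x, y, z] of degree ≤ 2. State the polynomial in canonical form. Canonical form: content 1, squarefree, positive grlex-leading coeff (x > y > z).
First, the picture has 2 separate pieces. Treating them together as one polynomial.
Next, the degree is 2 — two sheets facing apart; a quadric.
Then, symmetries: mirror symmetry z ↦ −z ⇒ only even powers of z; it's symmetric under y → −y, forcing even powers of y; the x ↦ −x reflection is a symmetry, so x appears only in even powers.
Then, reading off the gridlines: the surface avoids every integer y-axis point in the box; the surface avoids every integer x-axis point in the box.
Finally, fitting integer coefficients to these (and the overall shape) gives p.

x^2 + 2*y^2 - 2*z^2 + 3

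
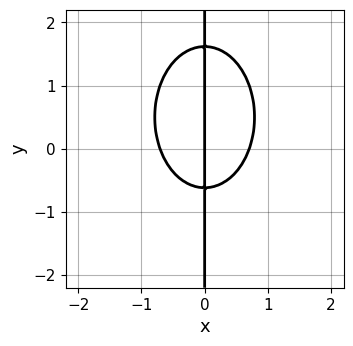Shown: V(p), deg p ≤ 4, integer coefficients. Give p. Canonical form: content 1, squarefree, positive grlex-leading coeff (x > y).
2*x^3 + x*y^2 - x*y - x

1. deg p = 3.
2. Reading off the gridlines: the visible y-axis segment lies entirely on the curve; it crosses the x-axis at the gridline x = 0.
3. Fitting integer coefficients to these (and the overall shape) gives p.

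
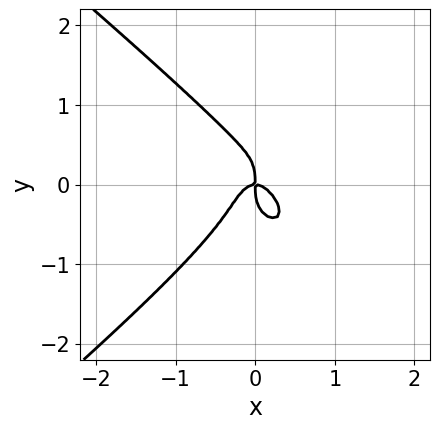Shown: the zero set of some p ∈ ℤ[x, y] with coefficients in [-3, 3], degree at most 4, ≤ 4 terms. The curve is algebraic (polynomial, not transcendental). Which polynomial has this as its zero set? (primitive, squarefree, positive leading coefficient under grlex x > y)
x^4 - 2*y^4 - 3*x^3 - x*y

The degree is 4 — the shape is more complex than any degree-3 curve.
Reading off the gridlines: one y-axis crossing is at y = 0; it meets the x-axis at x = 0 (among the integer gridlines).
Solving for integer coefficients yields p as stated.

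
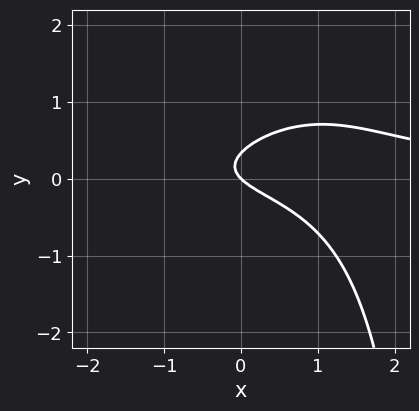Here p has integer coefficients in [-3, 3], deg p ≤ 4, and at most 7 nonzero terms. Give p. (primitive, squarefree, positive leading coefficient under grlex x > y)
x^2*y - x*y^2 + 3*y^2 - x - y

1. Degree: a generic line meets the curve in up to 3 points, so deg p = 3.
2. Checking where it meets the axes: one y-axis crossing is at y = 0; one x-axis crossing is at x = 0.
3. Solving for integer coefficients yields p as stated.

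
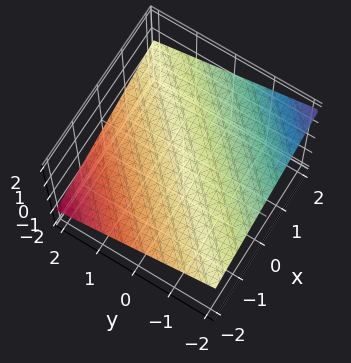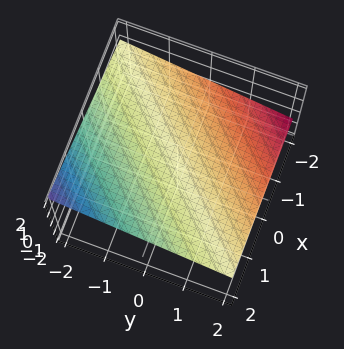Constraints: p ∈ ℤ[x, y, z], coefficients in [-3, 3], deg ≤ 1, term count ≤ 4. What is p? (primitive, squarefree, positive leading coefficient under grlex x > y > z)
x - y - 3*z + 2

First, deg p = 1. Every cross-section is a straight line — this is a plane.
Next, against the integer gridlines: it crosses the x-axis at the gridline x = -2; it meets the y-axis at y = 2 (among the integer gridlines).
Finally, solving for integer coefficients yields p as stated.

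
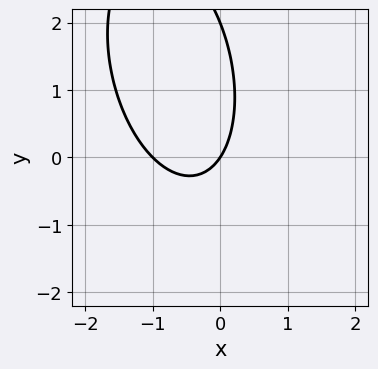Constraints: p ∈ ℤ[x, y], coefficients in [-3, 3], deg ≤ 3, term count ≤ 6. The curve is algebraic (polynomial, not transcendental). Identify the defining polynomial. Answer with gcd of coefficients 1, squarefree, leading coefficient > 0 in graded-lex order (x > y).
Degree: a generic line meets the curve in up to 2 points, so deg p = 2.
Observable constraints: among the integer gridlines, it crosses the x-axis at x ∈ {-1, 0}; among the integer gridlines, it crosses the y-axis at y ∈ {0, 2}.
These observations pin down the coefficients.

3*x^2 + x*y + y^2 + 3*x - 2*y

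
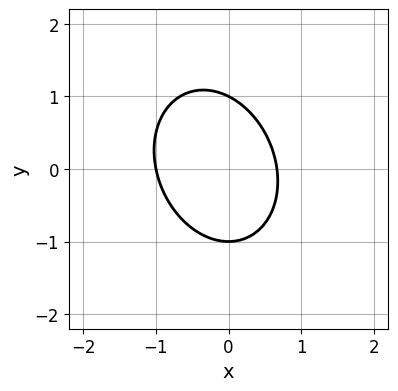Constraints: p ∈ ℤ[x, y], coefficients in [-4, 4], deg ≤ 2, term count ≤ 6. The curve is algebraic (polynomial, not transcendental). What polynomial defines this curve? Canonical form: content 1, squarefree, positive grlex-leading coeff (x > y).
3*x^2 + x*y + 2*y^2 + x - 2

First, deg p = 2.
Next, reading off the gridlines: one x-axis crossing is at x = -1; among the integer gridlines, it crosses the y-axis at y ∈ {-1, 1}.
Finally, fitting integer coefficients to these (and the overall shape) gives p.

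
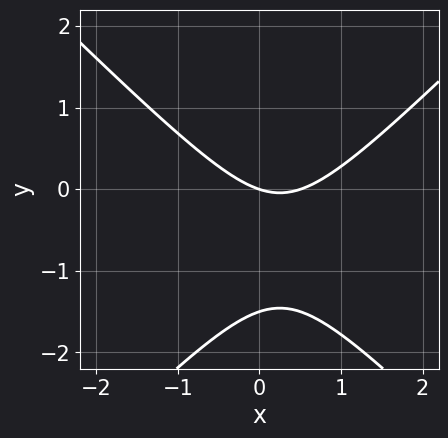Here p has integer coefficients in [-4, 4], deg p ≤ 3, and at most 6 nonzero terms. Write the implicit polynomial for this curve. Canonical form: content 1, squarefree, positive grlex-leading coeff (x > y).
The degree is 2 — the shape is more complex than any degree-1 curve.
From the visible intercepts: one y-axis crossing is at y = 0; one x-axis crossing is at x = 0.
Together with the visible shape, these determine p as stated.

2*x^2 - 2*y^2 - x - 3*y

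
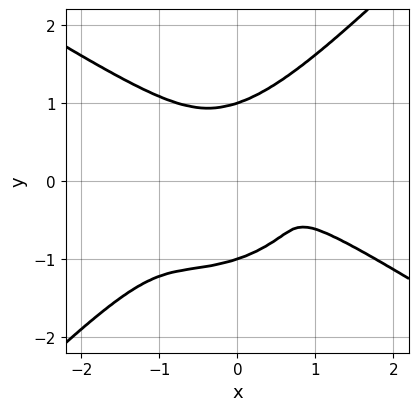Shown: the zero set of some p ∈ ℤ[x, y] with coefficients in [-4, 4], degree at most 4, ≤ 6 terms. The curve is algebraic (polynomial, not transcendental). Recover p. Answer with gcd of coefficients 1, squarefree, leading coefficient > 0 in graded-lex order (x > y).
First, the degree is 4 — no degree-3 curve has this shape.
Next, from the visible intercepts: among the integer gridlines, it crosses the y-axis at y ∈ {-1, 1}.
Finally, together with the visible shape, these determine p as stated.

x^4 + 2*x*y^3 - 3*y^4 + 2*x^2*y + 3*y^2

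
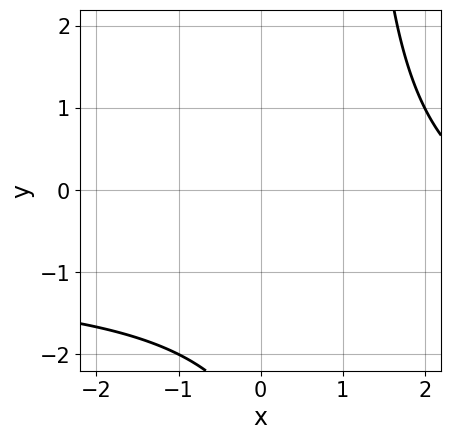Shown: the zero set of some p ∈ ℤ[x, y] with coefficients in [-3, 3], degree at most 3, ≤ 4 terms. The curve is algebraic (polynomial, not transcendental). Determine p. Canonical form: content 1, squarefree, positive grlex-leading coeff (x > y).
Degree: no degree-1 curve has this shape, so deg p = 2.
From the axis intercepts and sections: the curve avoids every integer y-axis point in the box; it misses every integer gridline on the x-axis.
The integer polynomial consistent with all of this is the stated p.

x*y + x - y - 3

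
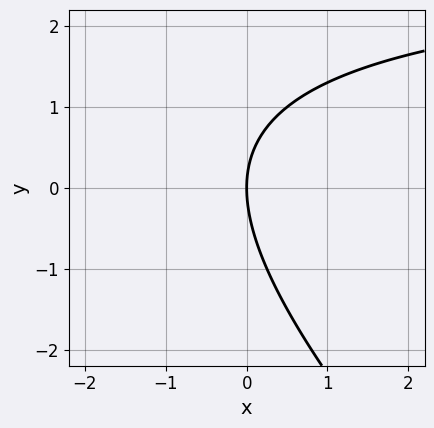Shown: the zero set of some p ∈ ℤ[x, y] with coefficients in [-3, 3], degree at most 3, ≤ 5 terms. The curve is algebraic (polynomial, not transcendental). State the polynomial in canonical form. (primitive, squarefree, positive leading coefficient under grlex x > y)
x*y + y^2 - 3*x

1. Degree: a generic line meets the curve in up to 2 points, so deg p = 2.
2. Reading off the gridlines: it crosses the y-axis at the gridline y = 0; it crosses the x-axis at the gridline x = 0.
3. Matching integer coefficients to the picture gives p.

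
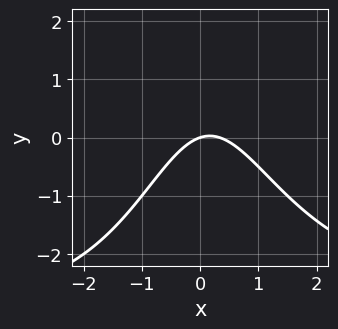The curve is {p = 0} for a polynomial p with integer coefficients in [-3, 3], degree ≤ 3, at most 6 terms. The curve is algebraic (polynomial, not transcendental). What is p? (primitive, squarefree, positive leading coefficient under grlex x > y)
x^2*y + 3*x^2 - x + 3*y

First, the degree is 3 — no degree-2 curve has this shape.
Next, against the integer gridlines: it meets the y-axis at y = 0 (among the integer gridlines); one x-axis crossing is at x = 0.
Finally, matching integer coefficients to the picture gives p.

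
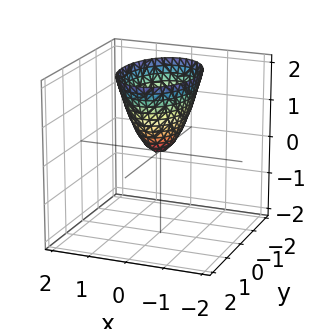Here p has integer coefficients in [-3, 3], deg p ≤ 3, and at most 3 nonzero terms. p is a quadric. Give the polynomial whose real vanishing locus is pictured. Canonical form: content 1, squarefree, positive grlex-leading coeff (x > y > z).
2*x^2 + y^2 - z

First, degree: a single bowl opening along one axis; a quadric, so deg p = 2.
Next, symmetries: the x ↦ −x reflection is a symmetry, so x appears only in even powers; it's symmetric under y → −y, forcing even powers of y.
Then, from the visible intercepts: it crosses the y-axis at the gridline y = 0; it crosses the z-axis at the gridline z = 0.
Finally, assembling these constraints gives the stated polynomial.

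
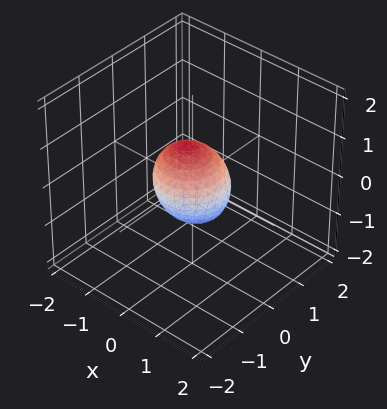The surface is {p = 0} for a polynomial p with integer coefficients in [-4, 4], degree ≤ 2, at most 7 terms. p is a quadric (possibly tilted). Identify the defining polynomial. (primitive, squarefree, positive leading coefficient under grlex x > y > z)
3*x^2 + 3*y^2 + y*z + 2*z^2 - 2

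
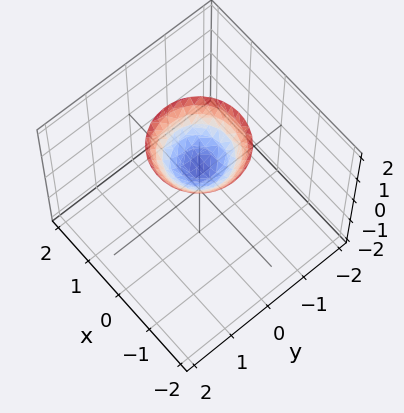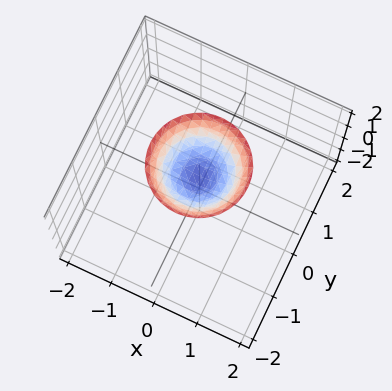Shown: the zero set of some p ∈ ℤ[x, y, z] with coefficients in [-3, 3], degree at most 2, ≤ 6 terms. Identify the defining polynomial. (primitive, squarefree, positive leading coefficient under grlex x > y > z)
1. deg p = 2. A generic line meets the surface in up to 2 points.
2. Symmetries: every cross-section ⟂ z is a circle, so x, y appear only via x² + y².
3. Reading off the gridlines: a circular section at z = 2 has radius exactly 1; it meets the z-axis at z = 1 (among the integer gridlines); it misses every integer gridline on the y-axis.
4. The integer polynomial consistent with all of this is the stated p.

x^2 + y^2 - z + 1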